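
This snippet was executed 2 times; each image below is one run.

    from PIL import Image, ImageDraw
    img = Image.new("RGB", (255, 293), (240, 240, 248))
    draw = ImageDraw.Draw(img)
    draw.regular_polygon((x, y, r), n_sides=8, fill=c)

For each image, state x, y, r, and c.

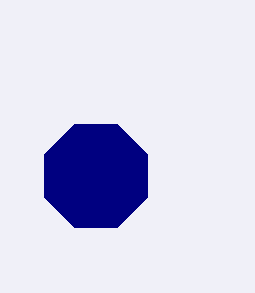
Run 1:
x = 96, y = 176, r = 56, c = 'navy'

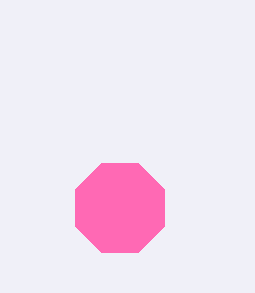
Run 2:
x = 120
y = 208
r = 48
c = 'hotpink'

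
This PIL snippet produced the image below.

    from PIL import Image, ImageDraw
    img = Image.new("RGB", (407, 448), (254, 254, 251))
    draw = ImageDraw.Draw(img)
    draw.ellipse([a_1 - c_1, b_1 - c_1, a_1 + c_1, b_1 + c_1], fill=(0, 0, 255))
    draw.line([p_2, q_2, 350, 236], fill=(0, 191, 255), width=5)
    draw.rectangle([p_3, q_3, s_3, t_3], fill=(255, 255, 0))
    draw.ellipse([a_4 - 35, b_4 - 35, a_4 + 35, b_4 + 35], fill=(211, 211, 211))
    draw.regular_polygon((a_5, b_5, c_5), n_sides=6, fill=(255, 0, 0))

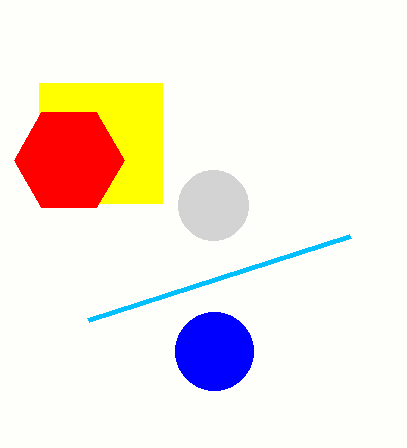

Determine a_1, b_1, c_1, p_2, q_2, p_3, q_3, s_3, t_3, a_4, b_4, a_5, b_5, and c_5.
a_1 = 214
b_1 = 351
c_1 = 39
p_2 = 88
q_2 = 320
p_3 = 39
q_3 = 83
s_3 = 162
t_3 = 203
a_4 = 213
b_4 = 205
a_5 = 69
b_5 = 160
c_5 = 55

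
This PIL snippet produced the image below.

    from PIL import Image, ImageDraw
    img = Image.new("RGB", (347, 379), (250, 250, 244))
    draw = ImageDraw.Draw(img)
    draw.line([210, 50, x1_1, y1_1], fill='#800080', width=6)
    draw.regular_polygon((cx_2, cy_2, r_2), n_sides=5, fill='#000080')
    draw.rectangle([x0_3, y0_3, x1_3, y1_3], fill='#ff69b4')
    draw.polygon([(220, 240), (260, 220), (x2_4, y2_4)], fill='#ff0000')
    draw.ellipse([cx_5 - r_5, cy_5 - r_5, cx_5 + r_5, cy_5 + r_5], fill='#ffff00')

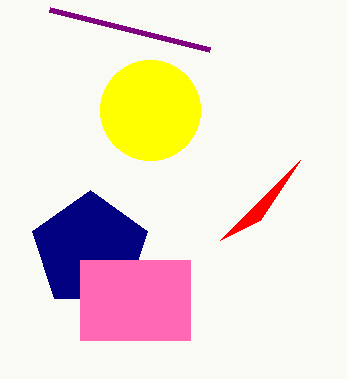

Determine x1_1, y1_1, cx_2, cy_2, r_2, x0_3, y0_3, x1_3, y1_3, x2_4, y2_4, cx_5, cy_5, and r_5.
x1_1 = 50, y1_1 = 10, cx_2 = 90, cy_2 = 250, r_2 = 60, x0_3 = 80, y0_3 = 260, x1_3 = 190, y1_3 = 340, x2_4 = 300, y2_4 = 160, cx_5 = 150, cy_5 = 110, r_5 = 50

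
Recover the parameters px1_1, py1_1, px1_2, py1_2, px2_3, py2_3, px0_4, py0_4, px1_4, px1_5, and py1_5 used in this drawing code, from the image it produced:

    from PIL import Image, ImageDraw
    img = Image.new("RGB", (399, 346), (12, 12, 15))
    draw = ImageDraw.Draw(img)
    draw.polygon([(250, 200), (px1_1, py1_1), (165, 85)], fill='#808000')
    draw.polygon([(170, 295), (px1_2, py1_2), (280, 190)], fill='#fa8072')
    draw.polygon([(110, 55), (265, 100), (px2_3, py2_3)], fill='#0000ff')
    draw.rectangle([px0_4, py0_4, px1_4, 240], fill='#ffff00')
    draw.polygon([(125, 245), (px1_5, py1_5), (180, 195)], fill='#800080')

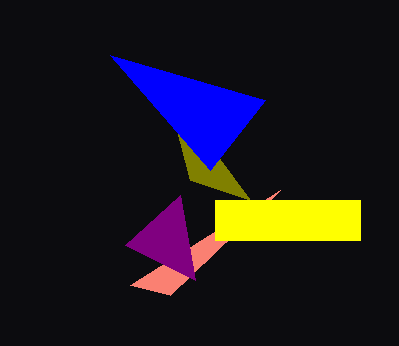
px1_1 = 190; py1_1 = 180; px1_2 = 130; py1_2 = 285; px2_3 = 210; py2_3 = 170; px0_4 = 215; py0_4 = 200; px1_4 = 360; px1_5 = 195; py1_5 = 280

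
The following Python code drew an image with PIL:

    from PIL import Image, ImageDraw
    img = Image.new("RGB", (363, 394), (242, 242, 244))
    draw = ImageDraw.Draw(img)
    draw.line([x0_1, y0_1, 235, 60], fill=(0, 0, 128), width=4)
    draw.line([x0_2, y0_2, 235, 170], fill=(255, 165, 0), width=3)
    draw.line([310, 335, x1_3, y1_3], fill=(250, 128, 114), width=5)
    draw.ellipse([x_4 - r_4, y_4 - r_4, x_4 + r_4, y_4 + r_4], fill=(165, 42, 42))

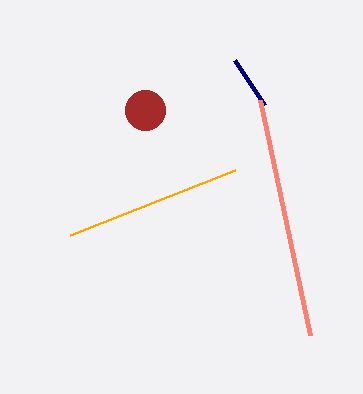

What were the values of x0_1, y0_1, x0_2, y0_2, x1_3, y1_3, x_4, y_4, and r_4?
x0_1 = 265; y0_1 = 105; x0_2 = 70; y0_2 = 235; x1_3 = 260; y1_3 = 100; x_4 = 145; y_4 = 110; r_4 = 20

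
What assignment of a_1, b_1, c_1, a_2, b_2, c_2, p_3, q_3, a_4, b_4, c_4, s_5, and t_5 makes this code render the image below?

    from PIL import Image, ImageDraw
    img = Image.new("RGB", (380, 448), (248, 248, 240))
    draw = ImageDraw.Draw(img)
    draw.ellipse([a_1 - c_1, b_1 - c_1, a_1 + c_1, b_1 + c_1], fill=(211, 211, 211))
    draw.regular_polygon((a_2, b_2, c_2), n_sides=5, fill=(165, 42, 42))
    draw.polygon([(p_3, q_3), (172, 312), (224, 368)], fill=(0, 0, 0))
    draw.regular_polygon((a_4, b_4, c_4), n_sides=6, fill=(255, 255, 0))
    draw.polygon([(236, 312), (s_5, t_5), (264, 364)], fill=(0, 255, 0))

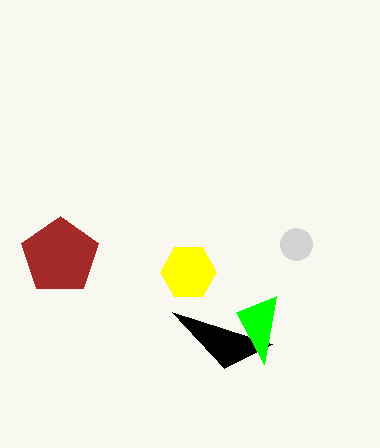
a_1 = 296, b_1 = 244, c_1 = 16, a_2 = 60, b_2 = 256, c_2 = 40, p_3 = 272, q_3 = 344, a_4 = 188, b_4 = 272, c_4 = 28, s_5 = 276, t_5 = 296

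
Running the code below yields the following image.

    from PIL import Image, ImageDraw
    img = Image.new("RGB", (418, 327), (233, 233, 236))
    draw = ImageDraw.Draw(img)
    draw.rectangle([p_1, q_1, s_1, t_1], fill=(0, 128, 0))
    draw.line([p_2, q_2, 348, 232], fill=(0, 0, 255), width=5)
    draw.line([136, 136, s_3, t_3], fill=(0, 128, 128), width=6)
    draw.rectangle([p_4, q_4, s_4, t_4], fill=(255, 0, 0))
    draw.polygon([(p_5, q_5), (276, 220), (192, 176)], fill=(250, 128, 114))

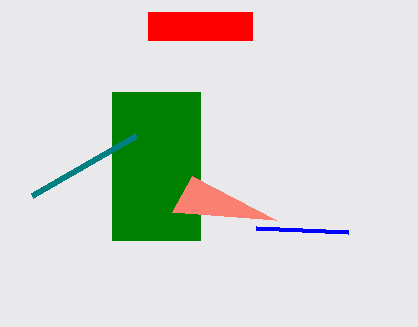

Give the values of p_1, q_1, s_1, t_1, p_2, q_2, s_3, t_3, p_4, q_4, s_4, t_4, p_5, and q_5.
p_1 = 112; q_1 = 92; s_1 = 200; t_1 = 240; p_2 = 256; q_2 = 228; s_3 = 32; t_3 = 196; p_4 = 148; q_4 = 12; s_4 = 252; t_4 = 40; p_5 = 172; q_5 = 212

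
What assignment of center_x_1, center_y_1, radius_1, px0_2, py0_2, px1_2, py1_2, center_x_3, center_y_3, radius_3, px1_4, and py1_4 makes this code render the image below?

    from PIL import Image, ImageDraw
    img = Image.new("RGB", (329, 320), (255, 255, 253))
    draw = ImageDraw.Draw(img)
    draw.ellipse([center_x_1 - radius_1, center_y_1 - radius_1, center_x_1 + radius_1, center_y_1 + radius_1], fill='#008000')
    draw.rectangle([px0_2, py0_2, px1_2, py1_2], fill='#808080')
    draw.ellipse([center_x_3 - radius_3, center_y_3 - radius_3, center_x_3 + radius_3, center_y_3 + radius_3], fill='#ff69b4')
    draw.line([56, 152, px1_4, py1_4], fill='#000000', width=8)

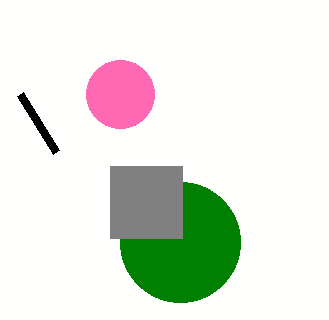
center_x_1 = 180; center_y_1 = 242; radius_1 = 60; px0_2 = 110; py0_2 = 166; px1_2 = 182; py1_2 = 238; center_x_3 = 120; center_y_3 = 94; radius_3 = 34; px1_4 = 20; py1_4 = 94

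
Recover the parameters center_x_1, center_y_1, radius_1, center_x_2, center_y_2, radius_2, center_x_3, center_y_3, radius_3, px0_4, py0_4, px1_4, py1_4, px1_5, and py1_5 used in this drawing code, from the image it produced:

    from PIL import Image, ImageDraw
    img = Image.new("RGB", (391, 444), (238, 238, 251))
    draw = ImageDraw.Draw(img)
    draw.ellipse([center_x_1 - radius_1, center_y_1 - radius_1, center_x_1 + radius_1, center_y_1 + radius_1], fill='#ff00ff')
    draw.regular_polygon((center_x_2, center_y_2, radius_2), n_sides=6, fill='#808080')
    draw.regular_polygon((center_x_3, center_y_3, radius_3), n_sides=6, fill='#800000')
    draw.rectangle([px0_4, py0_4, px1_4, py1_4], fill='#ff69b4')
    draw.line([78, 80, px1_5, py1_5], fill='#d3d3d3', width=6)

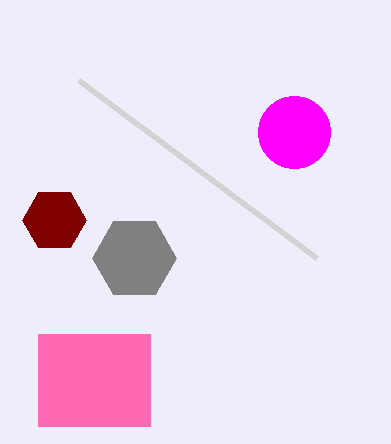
center_x_1 = 294
center_y_1 = 132
radius_1 = 36
center_x_2 = 134
center_y_2 = 258
radius_2 = 42
center_x_3 = 54
center_y_3 = 220
radius_3 = 32
px0_4 = 38
py0_4 = 334
px1_4 = 150
py1_4 = 426
px1_5 = 316
py1_5 = 258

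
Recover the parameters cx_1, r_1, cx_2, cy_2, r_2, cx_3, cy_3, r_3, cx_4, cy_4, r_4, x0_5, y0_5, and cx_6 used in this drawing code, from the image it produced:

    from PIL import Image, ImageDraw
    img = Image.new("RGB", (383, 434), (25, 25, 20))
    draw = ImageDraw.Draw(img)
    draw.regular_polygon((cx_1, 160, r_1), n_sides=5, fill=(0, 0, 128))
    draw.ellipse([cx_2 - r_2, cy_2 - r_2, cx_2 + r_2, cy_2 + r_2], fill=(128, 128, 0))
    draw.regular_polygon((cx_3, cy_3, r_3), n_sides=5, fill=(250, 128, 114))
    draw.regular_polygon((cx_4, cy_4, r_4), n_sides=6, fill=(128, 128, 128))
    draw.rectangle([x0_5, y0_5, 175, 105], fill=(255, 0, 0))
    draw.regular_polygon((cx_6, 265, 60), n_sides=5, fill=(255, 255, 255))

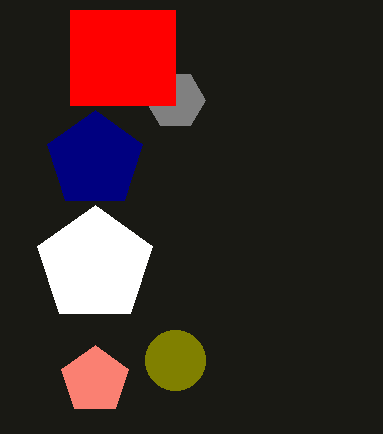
cx_1 = 95
r_1 = 50
cx_2 = 175
cy_2 = 360
r_2 = 30
cx_3 = 95
cy_3 = 380
r_3 = 35
cx_4 = 175
cy_4 = 100
r_4 = 30
x0_5 = 70
y0_5 = 10
cx_6 = 95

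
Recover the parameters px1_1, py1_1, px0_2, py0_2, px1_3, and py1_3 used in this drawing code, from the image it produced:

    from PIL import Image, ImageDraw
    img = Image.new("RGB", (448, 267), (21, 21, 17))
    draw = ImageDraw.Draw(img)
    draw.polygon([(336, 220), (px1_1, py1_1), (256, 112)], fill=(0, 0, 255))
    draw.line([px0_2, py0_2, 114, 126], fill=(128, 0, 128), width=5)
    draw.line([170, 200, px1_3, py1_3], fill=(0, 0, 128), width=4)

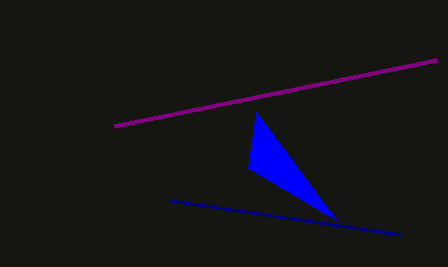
px1_1 = 248
py1_1 = 168
px0_2 = 436
py0_2 = 60
px1_3 = 400
py1_3 = 234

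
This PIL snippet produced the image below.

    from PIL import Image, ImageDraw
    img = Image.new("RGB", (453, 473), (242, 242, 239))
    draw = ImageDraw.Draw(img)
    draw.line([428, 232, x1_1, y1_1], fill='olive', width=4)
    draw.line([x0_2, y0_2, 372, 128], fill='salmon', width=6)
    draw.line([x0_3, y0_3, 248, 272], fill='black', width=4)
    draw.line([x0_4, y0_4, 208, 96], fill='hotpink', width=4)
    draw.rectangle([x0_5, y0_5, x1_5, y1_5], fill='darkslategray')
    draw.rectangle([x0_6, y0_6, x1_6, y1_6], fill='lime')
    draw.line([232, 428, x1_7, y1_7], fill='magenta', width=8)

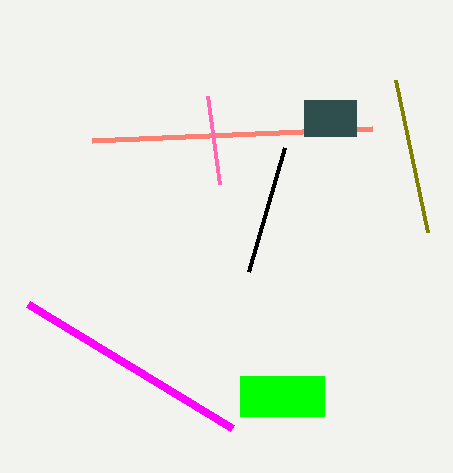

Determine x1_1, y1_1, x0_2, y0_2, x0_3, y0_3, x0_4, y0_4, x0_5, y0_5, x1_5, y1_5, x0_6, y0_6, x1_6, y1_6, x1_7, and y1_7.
x1_1 = 396, y1_1 = 80, x0_2 = 92, y0_2 = 140, x0_3 = 284, y0_3 = 148, x0_4 = 220, y0_4 = 184, x0_5 = 304, y0_5 = 100, x1_5 = 356, y1_5 = 136, x0_6 = 240, y0_6 = 376, x1_6 = 324, y1_6 = 416, x1_7 = 28, y1_7 = 304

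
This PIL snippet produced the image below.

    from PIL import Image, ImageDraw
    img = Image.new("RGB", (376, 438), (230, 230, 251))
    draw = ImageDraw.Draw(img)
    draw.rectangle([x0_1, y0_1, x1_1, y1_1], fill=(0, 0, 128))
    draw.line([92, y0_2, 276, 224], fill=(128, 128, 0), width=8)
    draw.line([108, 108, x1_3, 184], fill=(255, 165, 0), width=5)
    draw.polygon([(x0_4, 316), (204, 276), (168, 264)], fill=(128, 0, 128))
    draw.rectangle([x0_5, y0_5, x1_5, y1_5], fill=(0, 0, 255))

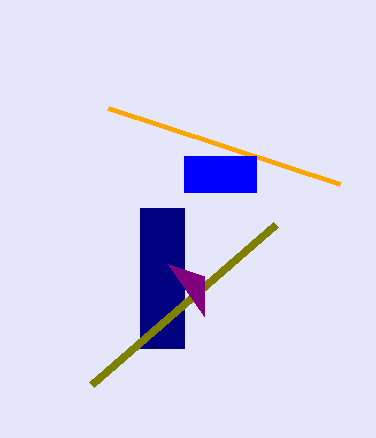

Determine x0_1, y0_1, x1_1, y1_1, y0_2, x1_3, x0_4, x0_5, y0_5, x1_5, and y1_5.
x0_1 = 140, y0_1 = 208, x1_1 = 184, y1_1 = 348, y0_2 = 384, x1_3 = 340, x0_4 = 204, x0_5 = 184, y0_5 = 156, x1_5 = 256, y1_5 = 192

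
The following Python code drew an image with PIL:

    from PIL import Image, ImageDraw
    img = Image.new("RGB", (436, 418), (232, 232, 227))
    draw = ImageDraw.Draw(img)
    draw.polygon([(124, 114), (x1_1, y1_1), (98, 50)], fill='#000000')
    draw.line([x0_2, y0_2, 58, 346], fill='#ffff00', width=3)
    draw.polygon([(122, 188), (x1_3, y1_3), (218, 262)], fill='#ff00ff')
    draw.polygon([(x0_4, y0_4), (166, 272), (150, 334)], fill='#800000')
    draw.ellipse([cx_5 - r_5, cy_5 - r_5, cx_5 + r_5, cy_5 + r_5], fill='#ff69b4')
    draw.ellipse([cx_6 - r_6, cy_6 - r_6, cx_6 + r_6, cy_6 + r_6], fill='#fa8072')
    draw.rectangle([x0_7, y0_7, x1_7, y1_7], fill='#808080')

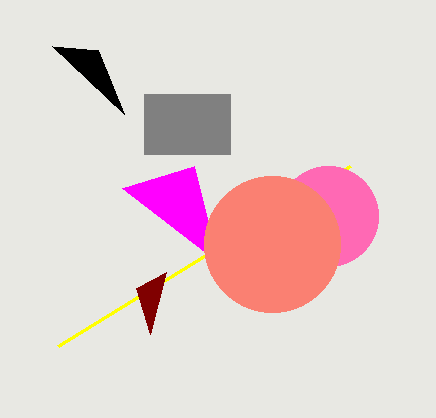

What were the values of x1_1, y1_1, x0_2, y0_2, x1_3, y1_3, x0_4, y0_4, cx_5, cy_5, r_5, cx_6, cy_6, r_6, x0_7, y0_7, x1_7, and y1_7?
x1_1 = 52
y1_1 = 46
x0_2 = 350
y0_2 = 166
x1_3 = 194
y1_3 = 166
x0_4 = 136
y0_4 = 288
cx_5 = 328
cy_5 = 216
r_5 = 50
cx_6 = 272
cy_6 = 244
r_6 = 68
x0_7 = 144
y0_7 = 94
x1_7 = 230
y1_7 = 154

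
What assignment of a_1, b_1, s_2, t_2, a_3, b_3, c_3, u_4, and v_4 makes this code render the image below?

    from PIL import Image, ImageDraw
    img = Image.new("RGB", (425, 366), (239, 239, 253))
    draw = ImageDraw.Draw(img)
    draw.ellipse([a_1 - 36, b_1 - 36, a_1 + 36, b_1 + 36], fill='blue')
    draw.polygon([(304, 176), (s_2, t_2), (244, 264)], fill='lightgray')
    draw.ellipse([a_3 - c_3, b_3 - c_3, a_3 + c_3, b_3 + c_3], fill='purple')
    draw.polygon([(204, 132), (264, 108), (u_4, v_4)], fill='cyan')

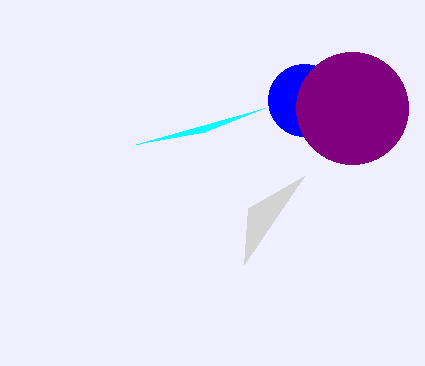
a_1 = 304
b_1 = 100
s_2 = 248
t_2 = 208
a_3 = 352
b_3 = 108
c_3 = 56
u_4 = 136
v_4 = 144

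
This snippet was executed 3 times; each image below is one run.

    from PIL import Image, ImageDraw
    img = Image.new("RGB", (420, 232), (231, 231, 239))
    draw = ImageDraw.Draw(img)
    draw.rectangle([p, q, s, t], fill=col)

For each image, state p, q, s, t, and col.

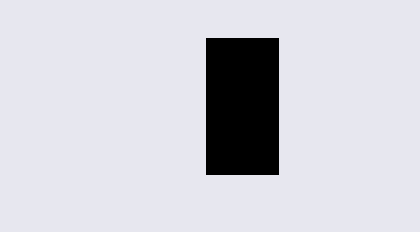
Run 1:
p = 206
q = 38
s = 278
t = 174
col = 'black'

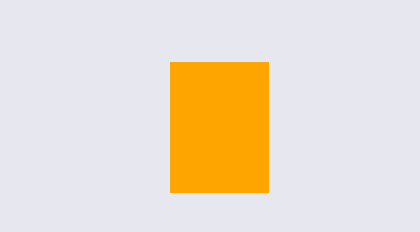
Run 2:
p = 170; q = 62; s = 268; t = 192; col = 'orange'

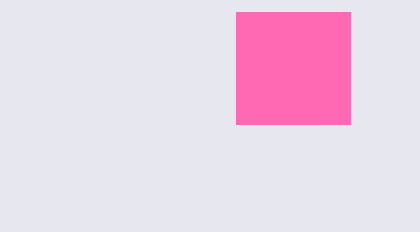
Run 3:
p = 236, q = 12, s = 350, t = 124, col = 'hotpink'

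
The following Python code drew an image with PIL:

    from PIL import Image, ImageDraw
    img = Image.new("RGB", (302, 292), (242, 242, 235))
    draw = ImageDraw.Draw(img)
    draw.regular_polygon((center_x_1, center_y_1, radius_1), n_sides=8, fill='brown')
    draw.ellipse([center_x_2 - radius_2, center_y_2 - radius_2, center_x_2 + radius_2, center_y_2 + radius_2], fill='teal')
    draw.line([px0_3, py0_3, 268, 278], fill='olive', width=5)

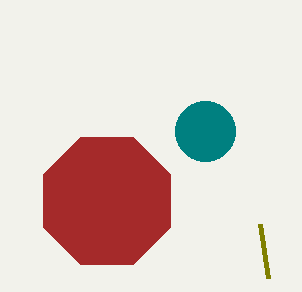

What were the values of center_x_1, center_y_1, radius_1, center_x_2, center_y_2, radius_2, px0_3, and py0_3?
center_x_1 = 107
center_y_1 = 201
radius_1 = 69
center_x_2 = 205
center_y_2 = 131
radius_2 = 30
px0_3 = 260
py0_3 = 224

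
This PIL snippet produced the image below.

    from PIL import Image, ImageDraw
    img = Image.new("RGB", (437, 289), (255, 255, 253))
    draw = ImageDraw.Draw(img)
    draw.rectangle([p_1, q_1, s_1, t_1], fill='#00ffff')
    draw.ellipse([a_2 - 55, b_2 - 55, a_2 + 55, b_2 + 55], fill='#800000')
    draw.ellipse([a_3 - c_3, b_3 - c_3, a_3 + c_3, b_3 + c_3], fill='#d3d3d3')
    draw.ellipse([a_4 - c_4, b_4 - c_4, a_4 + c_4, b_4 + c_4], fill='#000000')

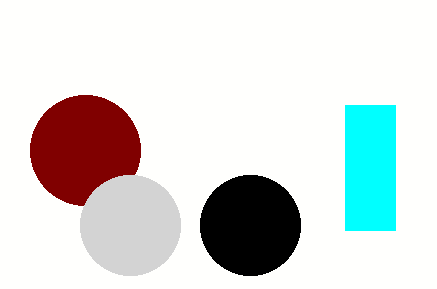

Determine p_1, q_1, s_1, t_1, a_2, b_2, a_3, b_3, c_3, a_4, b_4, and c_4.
p_1 = 345, q_1 = 105, s_1 = 395, t_1 = 230, a_2 = 85, b_2 = 150, a_3 = 130, b_3 = 225, c_3 = 50, a_4 = 250, b_4 = 225, c_4 = 50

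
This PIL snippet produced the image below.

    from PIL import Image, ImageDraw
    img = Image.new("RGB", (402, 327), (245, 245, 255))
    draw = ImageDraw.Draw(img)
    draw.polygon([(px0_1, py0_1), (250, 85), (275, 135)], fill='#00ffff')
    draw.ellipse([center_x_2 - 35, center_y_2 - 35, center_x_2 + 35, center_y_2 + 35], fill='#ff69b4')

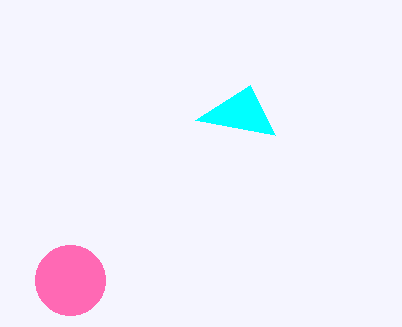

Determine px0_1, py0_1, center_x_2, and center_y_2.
px0_1 = 195; py0_1 = 120; center_x_2 = 70; center_y_2 = 280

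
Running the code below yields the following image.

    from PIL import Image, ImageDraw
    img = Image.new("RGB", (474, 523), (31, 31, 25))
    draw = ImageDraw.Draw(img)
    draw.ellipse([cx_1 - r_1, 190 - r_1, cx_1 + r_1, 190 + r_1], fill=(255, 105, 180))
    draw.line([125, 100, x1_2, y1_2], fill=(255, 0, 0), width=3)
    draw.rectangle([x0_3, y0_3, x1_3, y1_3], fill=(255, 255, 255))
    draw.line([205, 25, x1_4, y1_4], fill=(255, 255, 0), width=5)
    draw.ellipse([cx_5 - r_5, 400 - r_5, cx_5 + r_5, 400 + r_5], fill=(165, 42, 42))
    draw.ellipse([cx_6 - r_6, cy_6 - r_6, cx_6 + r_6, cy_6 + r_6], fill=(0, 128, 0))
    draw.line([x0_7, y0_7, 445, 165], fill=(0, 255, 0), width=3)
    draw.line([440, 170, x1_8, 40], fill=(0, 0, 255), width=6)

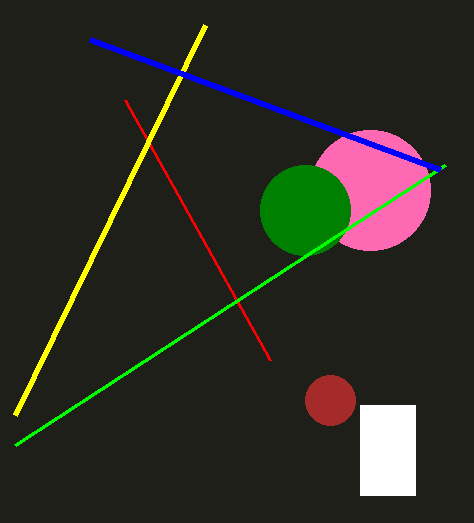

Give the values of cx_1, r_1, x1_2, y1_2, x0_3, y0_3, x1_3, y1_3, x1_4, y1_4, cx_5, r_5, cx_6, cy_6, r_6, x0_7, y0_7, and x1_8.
cx_1 = 370; r_1 = 60; x1_2 = 270; y1_2 = 360; x0_3 = 360; y0_3 = 405; x1_3 = 415; y1_3 = 495; x1_4 = 15; y1_4 = 415; cx_5 = 330; r_5 = 25; cx_6 = 305; cy_6 = 210; r_6 = 45; x0_7 = 15; y0_7 = 445; x1_8 = 90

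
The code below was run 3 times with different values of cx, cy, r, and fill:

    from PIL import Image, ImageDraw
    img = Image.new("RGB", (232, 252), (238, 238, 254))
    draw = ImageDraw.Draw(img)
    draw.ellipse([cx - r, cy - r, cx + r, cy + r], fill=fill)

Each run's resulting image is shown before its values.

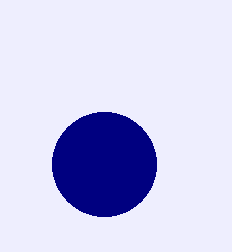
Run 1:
cx = 104, cy = 164, r = 52, fill = 'navy'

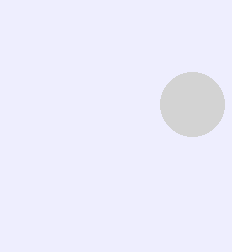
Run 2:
cx = 192; cy = 104; r = 32; fill = 'lightgray'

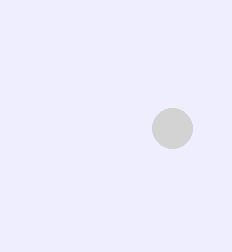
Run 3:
cx = 172; cy = 128; r = 20; fill = 'lightgray'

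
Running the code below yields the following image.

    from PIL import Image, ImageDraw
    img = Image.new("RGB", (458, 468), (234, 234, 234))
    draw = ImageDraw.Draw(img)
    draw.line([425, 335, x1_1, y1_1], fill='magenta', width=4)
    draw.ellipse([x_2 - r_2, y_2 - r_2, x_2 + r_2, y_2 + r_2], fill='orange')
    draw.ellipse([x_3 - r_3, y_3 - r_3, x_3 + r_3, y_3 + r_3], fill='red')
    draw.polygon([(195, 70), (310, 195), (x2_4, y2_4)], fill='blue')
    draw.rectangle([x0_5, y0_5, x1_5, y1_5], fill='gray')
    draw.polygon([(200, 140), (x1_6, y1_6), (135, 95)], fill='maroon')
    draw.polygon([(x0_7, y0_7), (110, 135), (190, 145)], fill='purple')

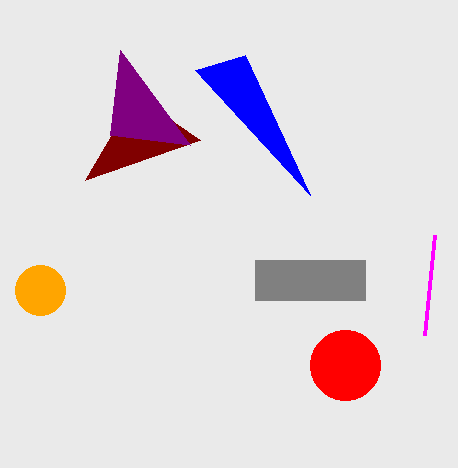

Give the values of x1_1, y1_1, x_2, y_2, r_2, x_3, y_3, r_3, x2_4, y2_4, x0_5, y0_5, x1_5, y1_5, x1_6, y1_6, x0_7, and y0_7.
x1_1 = 435
y1_1 = 235
x_2 = 40
y_2 = 290
r_2 = 25
x_3 = 345
y_3 = 365
r_3 = 35
x2_4 = 245
y2_4 = 55
x0_5 = 255
y0_5 = 260
x1_5 = 365
y1_5 = 300
x1_6 = 85
y1_6 = 180
x0_7 = 120
y0_7 = 50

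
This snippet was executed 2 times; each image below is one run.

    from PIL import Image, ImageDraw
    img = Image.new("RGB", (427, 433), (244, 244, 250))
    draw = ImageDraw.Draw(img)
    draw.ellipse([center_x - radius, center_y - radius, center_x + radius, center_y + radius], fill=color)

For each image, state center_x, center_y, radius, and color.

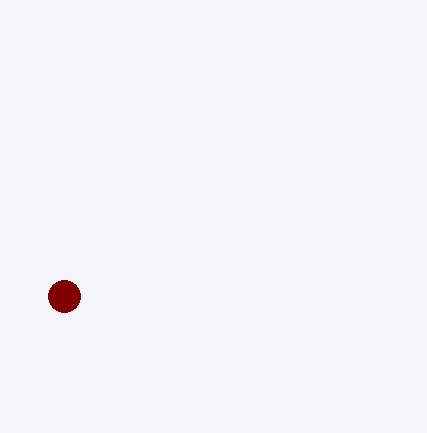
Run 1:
center_x = 64
center_y = 296
radius = 16
color = 'maroon'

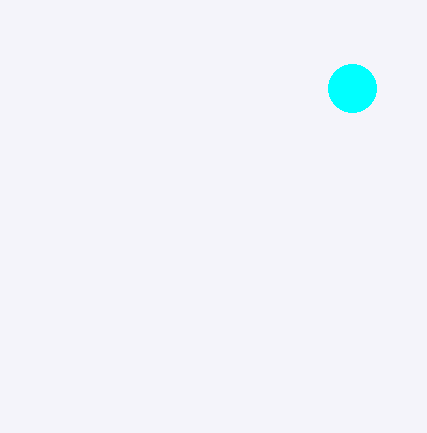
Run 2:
center_x = 352
center_y = 88
radius = 24
color = 'cyan'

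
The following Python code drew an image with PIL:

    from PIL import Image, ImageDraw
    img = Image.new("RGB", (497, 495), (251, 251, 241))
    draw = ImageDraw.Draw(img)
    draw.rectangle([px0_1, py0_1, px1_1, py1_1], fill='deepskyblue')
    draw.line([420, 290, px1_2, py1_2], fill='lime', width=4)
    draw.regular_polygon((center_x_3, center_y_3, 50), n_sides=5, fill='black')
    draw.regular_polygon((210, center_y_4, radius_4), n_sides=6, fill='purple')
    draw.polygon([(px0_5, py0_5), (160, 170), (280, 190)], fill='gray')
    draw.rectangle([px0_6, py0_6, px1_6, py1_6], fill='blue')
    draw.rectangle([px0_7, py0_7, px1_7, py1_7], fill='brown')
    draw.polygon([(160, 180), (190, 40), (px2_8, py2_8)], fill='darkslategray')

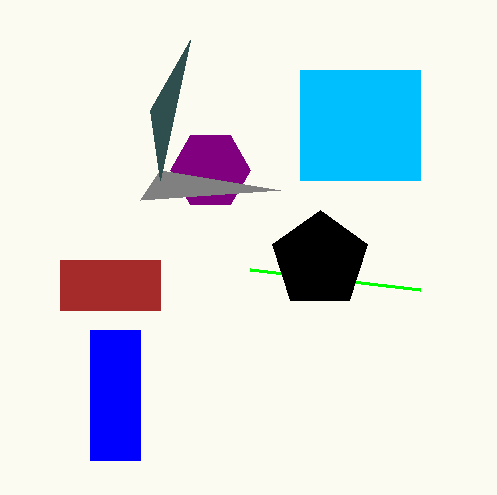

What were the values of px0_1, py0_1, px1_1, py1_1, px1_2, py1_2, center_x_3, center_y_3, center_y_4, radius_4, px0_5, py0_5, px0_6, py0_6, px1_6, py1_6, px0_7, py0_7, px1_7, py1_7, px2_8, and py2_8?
px0_1 = 300, py0_1 = 70, px1_1 = 420, py1_1 = 180, px1_2 = 250, py1_2 = 270, center_x_3 = 320, center_y_3 = 260, center_y_4 = 170, radius_4 = 40, px0_5 = 140, py0_5 = 200, px0_6 = 90, py0_6 = 330, px1_6 = 140, py1_6 = 460, px0_7 = 60, py0_7 = 260, px1_7 = 160, py1_7 = 310, px2_8 = 150, py2_8 = 110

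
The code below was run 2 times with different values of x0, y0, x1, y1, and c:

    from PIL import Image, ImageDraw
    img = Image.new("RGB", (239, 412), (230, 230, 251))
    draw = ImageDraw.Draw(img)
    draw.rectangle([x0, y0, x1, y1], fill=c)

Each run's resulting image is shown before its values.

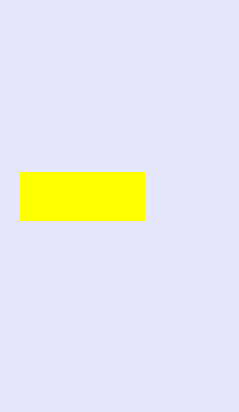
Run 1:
x0 = 20, y0 = 172, x1 = 144, y1 = 220, c = 'yellow'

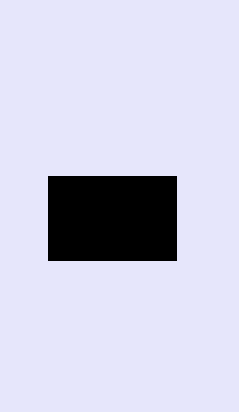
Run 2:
x0 = 48
y0 = 176
x1 = 176
y1 = 260
c = 'black'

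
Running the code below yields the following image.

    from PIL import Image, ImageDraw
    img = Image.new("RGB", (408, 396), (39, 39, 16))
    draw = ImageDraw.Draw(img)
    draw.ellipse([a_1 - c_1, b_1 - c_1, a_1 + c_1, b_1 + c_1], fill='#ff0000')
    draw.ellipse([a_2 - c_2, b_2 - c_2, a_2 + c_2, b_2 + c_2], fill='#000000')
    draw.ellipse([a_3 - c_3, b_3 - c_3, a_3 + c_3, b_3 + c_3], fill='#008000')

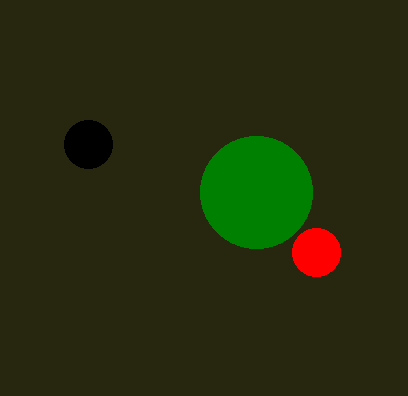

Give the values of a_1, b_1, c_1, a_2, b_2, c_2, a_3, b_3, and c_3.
a_1 = 316, b_1 = 252, c_1 = 24, a_2 = 88, b_2 = 144, c_2 = 24, a_3 = 256, b_3 = 192, c_3 = 56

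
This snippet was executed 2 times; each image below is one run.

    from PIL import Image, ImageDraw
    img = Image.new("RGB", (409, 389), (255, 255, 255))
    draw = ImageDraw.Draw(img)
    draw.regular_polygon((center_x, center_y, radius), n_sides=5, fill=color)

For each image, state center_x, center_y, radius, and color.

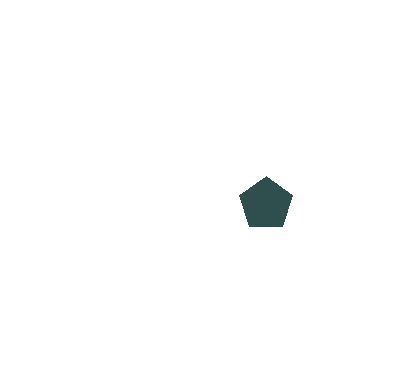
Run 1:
center_x = 266, center_y = 204, radius = 28, color = 'darkslategray'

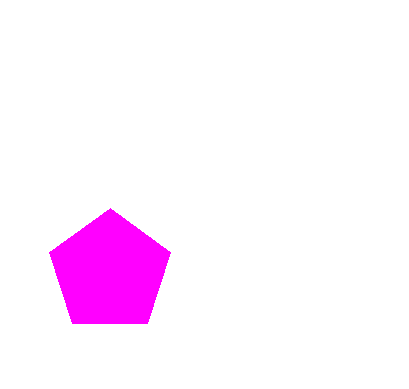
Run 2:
center_x = 110; center_y = 272; radius = 64; color = 'magenta'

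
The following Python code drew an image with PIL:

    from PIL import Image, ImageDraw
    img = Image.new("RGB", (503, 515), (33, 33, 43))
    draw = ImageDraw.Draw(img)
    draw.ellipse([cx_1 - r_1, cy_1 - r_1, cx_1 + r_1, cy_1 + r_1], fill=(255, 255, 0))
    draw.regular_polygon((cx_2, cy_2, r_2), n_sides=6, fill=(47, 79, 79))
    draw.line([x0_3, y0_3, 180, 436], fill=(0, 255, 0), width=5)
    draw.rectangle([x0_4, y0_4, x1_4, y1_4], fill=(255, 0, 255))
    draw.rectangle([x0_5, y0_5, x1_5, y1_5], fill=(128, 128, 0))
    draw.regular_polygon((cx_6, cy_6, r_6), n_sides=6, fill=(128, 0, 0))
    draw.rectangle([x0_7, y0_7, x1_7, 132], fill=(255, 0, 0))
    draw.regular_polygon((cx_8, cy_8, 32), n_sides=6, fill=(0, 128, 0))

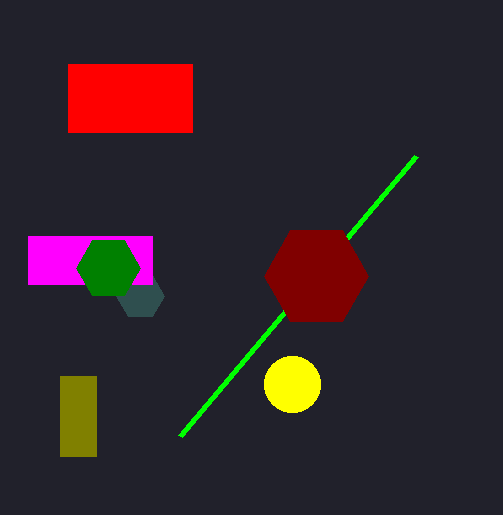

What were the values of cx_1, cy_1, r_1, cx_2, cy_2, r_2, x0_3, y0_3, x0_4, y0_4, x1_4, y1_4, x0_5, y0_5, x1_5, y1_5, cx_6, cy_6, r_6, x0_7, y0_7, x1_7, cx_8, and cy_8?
cx_1 = 292
cy_1 = 384
r_1 = 28
cx_2 = 140
cy_2 = 296
r_2 = 24
x0_3 = 416
y0_3 = 156
x0_4 = 28
y0_4 = 236
x1_4 = 152
y1_4 = 284
x0_5 = 60
y0_5 = 376
x1_5 = 96
y1_5 = 456
cx_6 = 316
cy_6 = 276
r_6 = 52
x0_7 = 68
y0_7 = 64
x1_7 = 192
cx_8 = 108
cy_8 = 268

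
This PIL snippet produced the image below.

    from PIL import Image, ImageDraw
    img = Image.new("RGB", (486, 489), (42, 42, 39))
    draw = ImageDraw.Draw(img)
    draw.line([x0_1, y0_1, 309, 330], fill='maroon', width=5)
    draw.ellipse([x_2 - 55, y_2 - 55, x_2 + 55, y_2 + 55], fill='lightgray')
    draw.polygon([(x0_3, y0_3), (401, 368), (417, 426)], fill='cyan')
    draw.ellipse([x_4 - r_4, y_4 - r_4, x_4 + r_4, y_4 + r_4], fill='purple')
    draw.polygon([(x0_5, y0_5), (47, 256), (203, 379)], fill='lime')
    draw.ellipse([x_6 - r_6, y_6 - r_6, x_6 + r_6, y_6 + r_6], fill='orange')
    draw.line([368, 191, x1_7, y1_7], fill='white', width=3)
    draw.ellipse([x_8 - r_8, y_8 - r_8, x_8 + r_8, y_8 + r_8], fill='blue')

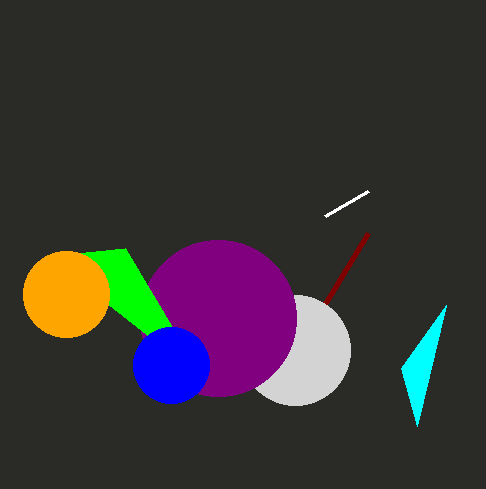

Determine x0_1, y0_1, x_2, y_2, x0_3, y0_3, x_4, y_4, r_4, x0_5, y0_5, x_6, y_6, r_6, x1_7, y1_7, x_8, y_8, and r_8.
x0_1 = 368; y0_1 = 233; x_2 = 295; y_2 = 350; x0_3 = 446; y0_3 = 305; x_4 = 218; y_4 = 318; r_4 = 78; x0_5 = 125; y0_5 = 248; x_6 = 66; y_6 = 294; r_6 = 43; x1_7 = 325; y1_7 = 216; x_8 = 171; y_8 = 365; r_8 = 38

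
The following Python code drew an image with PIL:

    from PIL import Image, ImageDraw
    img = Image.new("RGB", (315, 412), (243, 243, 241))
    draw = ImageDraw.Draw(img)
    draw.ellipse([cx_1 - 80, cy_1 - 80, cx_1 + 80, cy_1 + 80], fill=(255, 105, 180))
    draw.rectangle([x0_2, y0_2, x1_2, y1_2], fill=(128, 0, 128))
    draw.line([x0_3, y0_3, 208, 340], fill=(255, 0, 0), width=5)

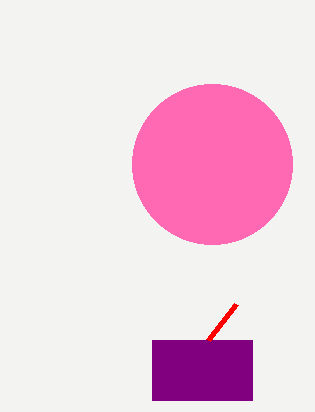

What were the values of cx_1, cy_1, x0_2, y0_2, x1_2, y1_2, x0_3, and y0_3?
cx_1 = 212, cy_1 = 164, x0_2 = 152, y0_2 = 340, x1_2 = 252, y1_2 = 400, x0_3 = 236, y0_3 = 304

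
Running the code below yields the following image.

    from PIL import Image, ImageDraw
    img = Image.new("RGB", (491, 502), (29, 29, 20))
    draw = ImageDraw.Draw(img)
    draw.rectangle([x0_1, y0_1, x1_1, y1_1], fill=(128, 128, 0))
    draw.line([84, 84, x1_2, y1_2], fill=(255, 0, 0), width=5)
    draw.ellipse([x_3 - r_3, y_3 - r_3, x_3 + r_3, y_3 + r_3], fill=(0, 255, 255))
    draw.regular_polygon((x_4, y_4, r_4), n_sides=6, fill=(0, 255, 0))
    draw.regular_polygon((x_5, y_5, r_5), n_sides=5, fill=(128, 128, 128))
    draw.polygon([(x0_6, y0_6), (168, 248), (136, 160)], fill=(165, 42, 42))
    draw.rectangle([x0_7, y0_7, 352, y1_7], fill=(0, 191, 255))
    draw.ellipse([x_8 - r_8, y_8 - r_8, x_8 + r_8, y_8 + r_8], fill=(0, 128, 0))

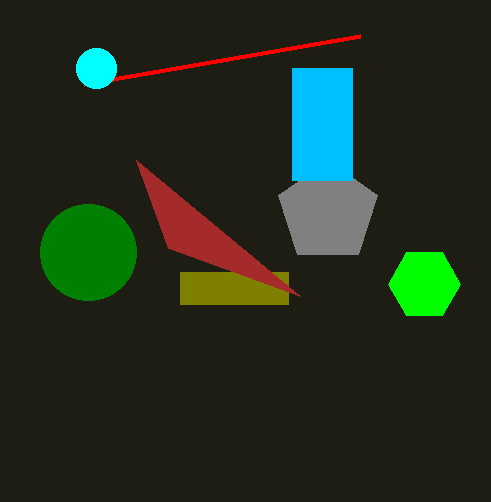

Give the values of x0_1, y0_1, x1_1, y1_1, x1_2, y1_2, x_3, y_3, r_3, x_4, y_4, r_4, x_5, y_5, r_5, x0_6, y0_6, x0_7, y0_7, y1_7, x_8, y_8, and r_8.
x0_1 = 180; y0_1 = 272; x1_1 = 288; y1_1 = 304; x1_2 = 360; y1_2 = 36; x_3 = 96; y_3 = 68; r_3 = 20; x_4 = 424; y_4 = 284; r_4 = 36; x_5 = 328; y_5 = 212; r_5 = 52; x0_6 = 300; y0_6 = 296; x0_7 = 292; y0_7 = 68; y1_7 = 180; x_8 = 88; y_8 = 252; r_8 = 48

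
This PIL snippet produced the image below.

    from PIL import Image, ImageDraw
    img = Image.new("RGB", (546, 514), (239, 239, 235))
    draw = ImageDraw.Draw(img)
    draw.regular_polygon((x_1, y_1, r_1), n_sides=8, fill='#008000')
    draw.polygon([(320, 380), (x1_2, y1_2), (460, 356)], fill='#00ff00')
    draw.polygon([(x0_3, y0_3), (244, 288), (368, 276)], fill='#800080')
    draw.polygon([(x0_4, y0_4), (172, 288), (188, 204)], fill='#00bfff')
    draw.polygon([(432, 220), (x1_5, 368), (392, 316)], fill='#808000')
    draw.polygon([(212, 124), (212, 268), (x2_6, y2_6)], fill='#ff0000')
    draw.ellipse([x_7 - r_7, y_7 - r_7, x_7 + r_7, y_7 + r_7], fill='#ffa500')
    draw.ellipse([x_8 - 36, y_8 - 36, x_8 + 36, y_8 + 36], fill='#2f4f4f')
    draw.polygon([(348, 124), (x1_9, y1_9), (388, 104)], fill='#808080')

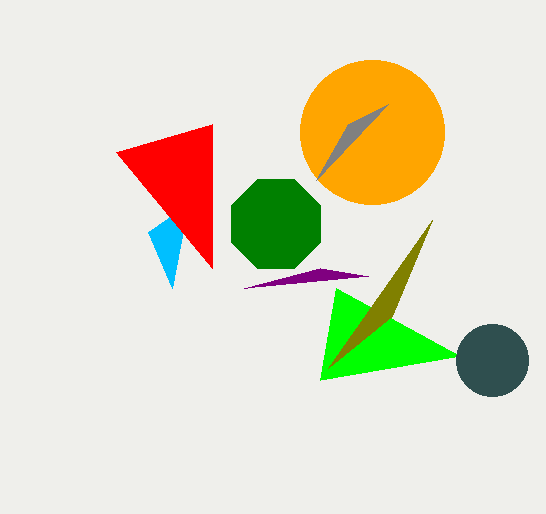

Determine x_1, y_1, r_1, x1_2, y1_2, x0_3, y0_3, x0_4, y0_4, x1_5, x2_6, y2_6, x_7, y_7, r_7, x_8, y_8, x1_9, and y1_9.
x_1 = 276
y_1 = 224
r_1 = 48
x1_2 = 336
y1_2 = 288
x0_3 = 320
y0_3 = 268
x0_4 = 148
y0_4 = 232
x1_5 = 328
x2_6 = 116
y2_6 = 152
x_7 = 372
y_7 = 132
r_7 = 72
x_8 = 492
y_8 = 360
x1_9 = 316
y1_9 = 180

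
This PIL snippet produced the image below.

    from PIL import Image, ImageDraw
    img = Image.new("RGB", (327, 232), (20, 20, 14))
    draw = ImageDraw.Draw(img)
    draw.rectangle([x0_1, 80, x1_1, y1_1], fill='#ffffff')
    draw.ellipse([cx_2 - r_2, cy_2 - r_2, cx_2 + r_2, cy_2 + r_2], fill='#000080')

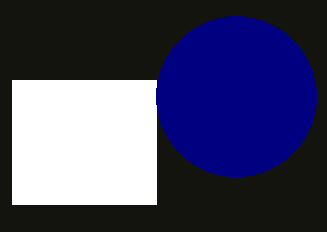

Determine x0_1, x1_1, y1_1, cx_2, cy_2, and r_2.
x0_1 = 12; x1_1 = 156; y1_1 = 204; cx_2 = 236; cy_2 = 96; r_2 = 80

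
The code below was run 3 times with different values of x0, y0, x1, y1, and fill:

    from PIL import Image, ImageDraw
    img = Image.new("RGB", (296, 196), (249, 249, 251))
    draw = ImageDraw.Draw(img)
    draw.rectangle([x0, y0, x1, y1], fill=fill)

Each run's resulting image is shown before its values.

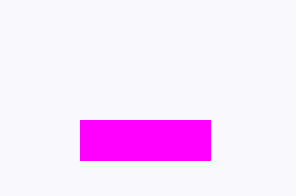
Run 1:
x0 = 80; y0 = 120; x1 = 210; y1 = 160; fill = 'magenta'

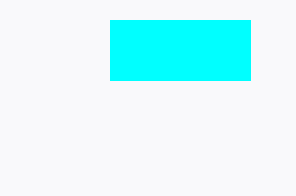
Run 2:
x0 = 110; y0 = 20; x1 = 250; y1 = 80; fill = 'cyan'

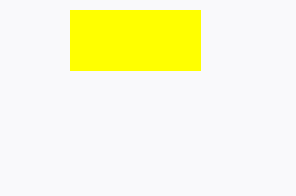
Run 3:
x0 = 70; y0 = 10; x1 = 200; y1 = 70; fill = 'yellow'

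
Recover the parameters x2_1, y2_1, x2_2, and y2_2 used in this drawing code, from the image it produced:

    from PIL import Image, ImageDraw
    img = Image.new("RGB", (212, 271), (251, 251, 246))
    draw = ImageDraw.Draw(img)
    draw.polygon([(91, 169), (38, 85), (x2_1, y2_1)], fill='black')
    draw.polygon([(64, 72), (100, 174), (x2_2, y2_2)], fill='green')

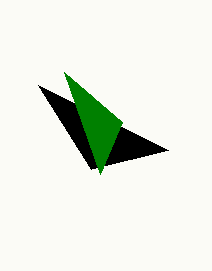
x2_1 = 168; y2_1 = 150; x2_2 = 122; y2_2 = 122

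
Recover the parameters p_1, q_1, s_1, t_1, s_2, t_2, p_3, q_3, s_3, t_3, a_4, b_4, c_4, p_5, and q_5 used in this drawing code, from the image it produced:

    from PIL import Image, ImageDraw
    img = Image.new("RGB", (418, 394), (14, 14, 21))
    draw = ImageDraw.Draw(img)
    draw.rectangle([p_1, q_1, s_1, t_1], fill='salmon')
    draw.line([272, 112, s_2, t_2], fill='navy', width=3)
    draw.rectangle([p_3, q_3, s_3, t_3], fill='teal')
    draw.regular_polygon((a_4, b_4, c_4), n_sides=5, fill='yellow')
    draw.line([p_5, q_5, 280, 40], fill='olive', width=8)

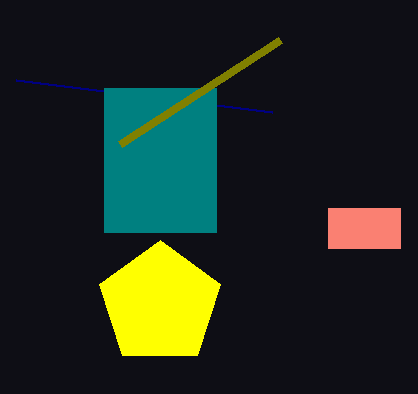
p_1 = 328; q_1 = 208; s_1 = 400; t_1 = 248; s_2 = 16; t_2 = 80; p_3 = 104; q_3 = 88; s_3 = 216; t_3 = 232; a_4 = 160; b_4 = 304; c_4 = 64; p_5 = 120; q_5 = 144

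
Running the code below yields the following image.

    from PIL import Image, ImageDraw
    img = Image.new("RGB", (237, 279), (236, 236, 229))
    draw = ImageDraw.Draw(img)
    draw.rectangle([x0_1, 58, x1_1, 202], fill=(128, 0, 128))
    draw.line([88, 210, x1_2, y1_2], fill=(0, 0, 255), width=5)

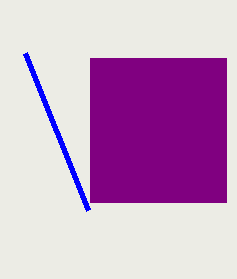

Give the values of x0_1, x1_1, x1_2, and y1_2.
x0_1 = 90
x1_1 = 226
x1_2 = 25
y1_2 = 53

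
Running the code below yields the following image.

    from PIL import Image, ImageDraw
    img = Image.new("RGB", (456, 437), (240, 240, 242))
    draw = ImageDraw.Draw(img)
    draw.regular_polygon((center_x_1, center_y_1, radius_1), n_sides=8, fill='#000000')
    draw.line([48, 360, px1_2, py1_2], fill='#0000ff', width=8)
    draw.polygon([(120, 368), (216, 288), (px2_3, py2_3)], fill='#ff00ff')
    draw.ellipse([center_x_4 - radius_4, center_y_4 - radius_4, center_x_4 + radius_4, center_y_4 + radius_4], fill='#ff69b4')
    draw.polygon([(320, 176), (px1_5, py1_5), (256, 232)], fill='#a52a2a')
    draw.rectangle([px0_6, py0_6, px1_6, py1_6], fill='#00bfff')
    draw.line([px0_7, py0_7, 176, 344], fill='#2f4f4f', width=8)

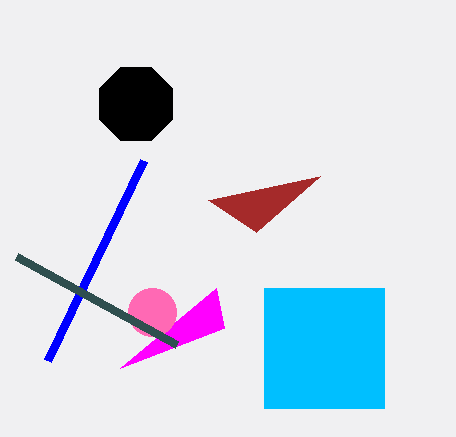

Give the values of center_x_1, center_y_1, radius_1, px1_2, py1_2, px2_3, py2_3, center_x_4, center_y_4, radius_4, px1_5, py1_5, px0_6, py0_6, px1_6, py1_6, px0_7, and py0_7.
center_x_1 = 136
center_y_1 = 104
radius_1 = 40
px1_2 = 144
py1_2 = 160
px2_3 = 224
py2_3 = 328
center_x_4 = 152
center_y_4 = 312
radius_4 = 24
px1_5 = 208
py1_5 = 200
px0_6 = 264
py0_6 = 288
px1_6 = 384
py1_6 = 408
px0_7 = 16
py0_7 = 256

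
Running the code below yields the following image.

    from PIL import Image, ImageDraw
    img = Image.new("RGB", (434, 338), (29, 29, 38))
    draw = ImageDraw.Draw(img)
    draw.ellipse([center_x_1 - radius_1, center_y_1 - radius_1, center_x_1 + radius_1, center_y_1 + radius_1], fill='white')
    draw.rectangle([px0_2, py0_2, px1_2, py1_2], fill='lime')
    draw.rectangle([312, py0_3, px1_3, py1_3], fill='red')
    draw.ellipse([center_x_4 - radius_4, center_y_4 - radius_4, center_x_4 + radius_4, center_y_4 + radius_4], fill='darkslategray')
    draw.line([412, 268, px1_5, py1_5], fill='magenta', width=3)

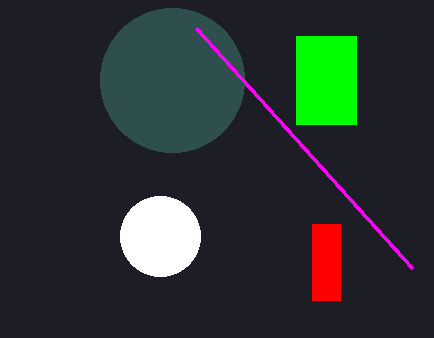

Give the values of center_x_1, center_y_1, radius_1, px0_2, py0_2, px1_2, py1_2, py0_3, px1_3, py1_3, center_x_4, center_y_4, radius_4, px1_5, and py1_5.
center_x_1 = 160, center_y_1 = 236, radius_1 = 40, px0_2 = 296, py0_2 = 36, px1_2 = 356, py1_2 = 124, py0_3 = 224, px1_3 = 340, py1_3 = 300, center_x_4 = 172, center_y_4 = 80, radius_4 = 72, px1_5 = 196, py1_5 = 28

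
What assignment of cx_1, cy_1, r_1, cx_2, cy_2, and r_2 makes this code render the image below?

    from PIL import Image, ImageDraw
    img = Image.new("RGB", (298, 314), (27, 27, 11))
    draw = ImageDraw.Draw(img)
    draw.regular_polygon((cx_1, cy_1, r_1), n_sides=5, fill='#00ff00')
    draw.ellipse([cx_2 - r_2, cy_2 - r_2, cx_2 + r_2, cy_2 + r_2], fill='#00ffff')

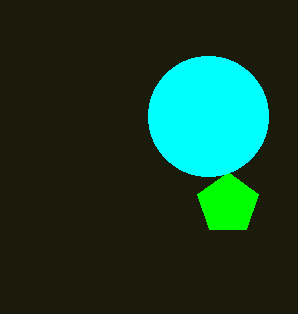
cx_1 = 228; cy_1 = 204; r_1 = 32; cx_2 = 208; cy_2 = 116; r_2 = 60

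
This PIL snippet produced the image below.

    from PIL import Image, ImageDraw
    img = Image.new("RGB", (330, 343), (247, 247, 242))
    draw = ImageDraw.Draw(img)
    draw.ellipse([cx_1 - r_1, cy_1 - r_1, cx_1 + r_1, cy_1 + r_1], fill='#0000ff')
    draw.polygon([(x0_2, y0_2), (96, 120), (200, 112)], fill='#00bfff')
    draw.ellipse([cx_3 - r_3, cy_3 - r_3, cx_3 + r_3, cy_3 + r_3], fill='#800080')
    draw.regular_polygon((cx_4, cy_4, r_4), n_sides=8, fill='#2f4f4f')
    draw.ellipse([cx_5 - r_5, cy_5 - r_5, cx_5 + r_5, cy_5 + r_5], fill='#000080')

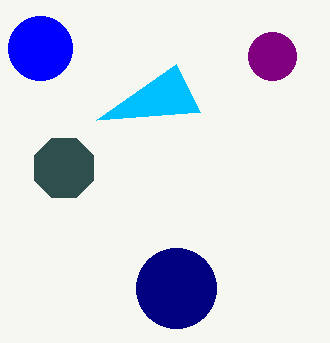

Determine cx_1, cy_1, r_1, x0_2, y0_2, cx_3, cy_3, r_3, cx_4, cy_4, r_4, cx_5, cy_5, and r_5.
cx_1 = 40; cy_1 = 48; r_1 = 32; x0_2 = 176; y0_2 = 64; cx_3 = 272; cy_3 = 56; r_3 = 24; cx_4 = 64; cy_4 = 168; r_4 = 32; cx_5 = 176; cy_5 = 288; r_5 = 40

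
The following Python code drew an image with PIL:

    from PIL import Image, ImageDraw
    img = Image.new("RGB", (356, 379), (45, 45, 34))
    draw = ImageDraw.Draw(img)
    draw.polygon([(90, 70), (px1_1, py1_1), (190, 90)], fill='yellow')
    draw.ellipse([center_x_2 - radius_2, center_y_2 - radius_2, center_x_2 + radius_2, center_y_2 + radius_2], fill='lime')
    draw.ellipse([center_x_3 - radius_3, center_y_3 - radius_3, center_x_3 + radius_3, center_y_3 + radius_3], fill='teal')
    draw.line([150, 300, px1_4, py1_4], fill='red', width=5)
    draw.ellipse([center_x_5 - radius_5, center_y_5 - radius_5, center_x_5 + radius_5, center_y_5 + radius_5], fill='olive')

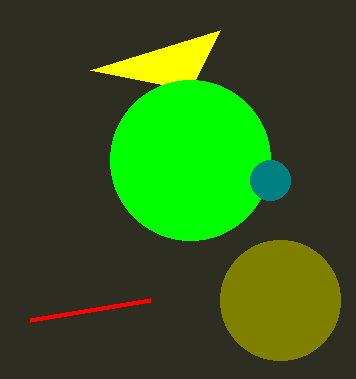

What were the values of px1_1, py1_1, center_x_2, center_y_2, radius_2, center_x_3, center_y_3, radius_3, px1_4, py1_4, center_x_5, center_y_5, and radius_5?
px1_1 = 220
py1_1 = 30
center_x_2 = 190
center_y_2 = 160
radius_2 = 80
center_x_3 = 270
center_y_3 = 180
radius_3 = 20
px1_4 = 30
py1_4 = 320
center_x_5 = 280
center_y_5 = 300
radius_5 = 60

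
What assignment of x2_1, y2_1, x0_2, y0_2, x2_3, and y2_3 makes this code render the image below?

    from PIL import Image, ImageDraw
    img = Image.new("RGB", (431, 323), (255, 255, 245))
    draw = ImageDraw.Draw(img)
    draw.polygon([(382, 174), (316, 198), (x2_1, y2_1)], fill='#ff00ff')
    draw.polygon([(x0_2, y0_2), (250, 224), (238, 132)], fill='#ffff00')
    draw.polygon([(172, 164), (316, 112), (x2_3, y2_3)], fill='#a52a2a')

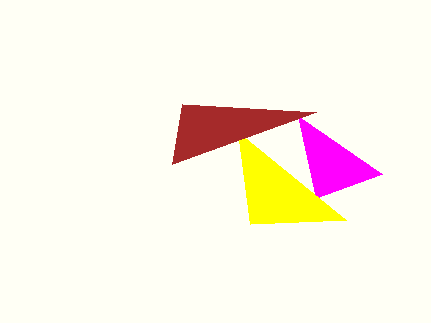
x2_1 = 298, y2_1 = 116, x0_2 = 346, y0_2 = 220, x2_3 = 182, y2_3 = 104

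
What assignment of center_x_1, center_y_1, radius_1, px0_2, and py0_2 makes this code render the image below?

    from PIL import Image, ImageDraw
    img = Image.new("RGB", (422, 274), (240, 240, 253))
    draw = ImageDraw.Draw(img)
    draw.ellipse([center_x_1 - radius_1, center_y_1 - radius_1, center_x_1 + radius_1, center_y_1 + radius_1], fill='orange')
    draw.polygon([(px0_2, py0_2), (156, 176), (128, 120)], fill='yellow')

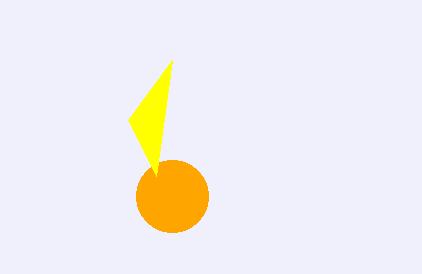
center_x_1 = 172; center_y_1 = 196; radius_1 = 36; px0_2 = 172; py0_2 = 60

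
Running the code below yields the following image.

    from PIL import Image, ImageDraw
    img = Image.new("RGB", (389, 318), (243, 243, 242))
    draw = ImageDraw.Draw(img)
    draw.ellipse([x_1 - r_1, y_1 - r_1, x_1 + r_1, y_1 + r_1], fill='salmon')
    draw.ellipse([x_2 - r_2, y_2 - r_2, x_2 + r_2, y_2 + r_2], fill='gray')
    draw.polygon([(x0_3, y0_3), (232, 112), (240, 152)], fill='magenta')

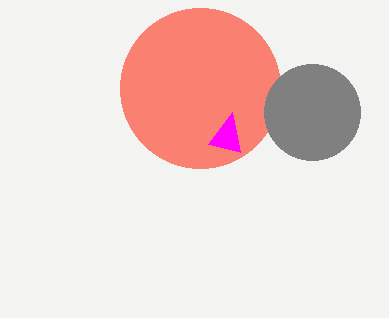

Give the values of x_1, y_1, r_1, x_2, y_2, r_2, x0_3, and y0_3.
x_1 = 200; y_1 = 88; r_1 = 80; x_2 = 312; y_2 = 112; r_2 = 48; x0_3 = 208; y0_3 = 144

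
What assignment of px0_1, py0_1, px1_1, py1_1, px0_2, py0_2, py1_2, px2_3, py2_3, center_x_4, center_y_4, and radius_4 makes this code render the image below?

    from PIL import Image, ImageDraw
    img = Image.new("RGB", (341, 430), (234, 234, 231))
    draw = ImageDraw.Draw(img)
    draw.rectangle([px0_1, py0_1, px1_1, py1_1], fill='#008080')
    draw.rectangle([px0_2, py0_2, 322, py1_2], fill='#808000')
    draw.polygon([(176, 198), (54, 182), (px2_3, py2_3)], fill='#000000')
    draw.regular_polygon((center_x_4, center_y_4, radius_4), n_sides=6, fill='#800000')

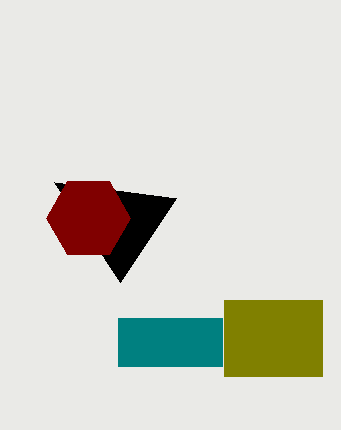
px0_1 = 118, py0_1 = 318, px1_1 = 222, py1_1 = 366, px0_2 = 224, py0_2 = 300, py1_2 = 376, px2_3 = 120, py2_3 = 282, center_x_4 = 88, center_y_4 = 218, radius_4 = 42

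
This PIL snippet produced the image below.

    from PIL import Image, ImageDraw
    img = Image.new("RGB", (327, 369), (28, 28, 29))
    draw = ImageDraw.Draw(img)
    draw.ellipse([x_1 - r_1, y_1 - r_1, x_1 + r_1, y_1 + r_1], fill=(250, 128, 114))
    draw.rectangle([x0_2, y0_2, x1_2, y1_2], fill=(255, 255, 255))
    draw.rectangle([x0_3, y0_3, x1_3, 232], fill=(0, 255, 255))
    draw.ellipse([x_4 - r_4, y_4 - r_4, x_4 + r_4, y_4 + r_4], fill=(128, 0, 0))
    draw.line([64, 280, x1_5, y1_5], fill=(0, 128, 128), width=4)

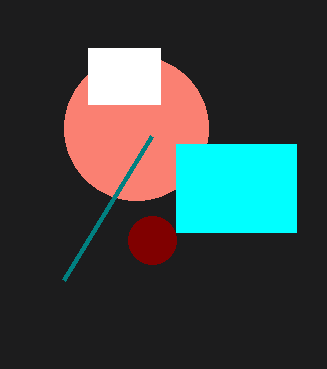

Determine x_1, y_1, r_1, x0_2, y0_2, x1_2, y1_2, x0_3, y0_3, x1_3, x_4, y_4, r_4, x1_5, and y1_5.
x_1 = 136; y_1 = 128; r_1 = 72; x0_2 = 88; y0_2 = 48; x1_2 = 160; y1_2 = 104; x0_3 = 176; y0_3 = 144; x1_3 = 296; x_4 = 152; y_4 = 240; r_4 = 24; x1_5 = 152; y1_5 = 136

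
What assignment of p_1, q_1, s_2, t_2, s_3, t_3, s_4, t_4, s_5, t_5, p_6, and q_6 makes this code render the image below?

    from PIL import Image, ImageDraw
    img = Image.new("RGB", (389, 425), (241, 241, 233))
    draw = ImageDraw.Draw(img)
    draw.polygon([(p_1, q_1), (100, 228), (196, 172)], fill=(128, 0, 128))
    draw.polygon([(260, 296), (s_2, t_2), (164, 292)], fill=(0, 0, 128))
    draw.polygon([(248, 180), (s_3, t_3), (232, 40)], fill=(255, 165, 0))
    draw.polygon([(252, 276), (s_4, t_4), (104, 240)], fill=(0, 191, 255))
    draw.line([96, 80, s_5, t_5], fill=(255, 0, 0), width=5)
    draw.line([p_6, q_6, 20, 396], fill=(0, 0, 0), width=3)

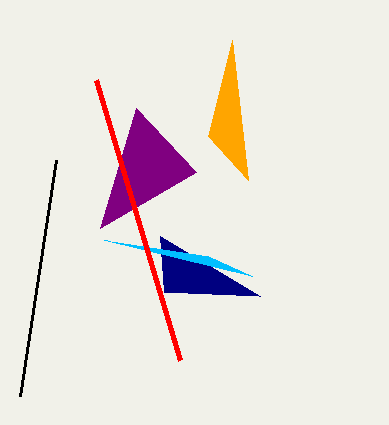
p_1 = 136
q_1 = 108
s_2 = 160
t_2 = 236
s_3 = 208
t_3 = 136
s_4 = 208
t_4 = 256
s_5 = 180
t_5 = 360
p_6 = 56
q_6 = 160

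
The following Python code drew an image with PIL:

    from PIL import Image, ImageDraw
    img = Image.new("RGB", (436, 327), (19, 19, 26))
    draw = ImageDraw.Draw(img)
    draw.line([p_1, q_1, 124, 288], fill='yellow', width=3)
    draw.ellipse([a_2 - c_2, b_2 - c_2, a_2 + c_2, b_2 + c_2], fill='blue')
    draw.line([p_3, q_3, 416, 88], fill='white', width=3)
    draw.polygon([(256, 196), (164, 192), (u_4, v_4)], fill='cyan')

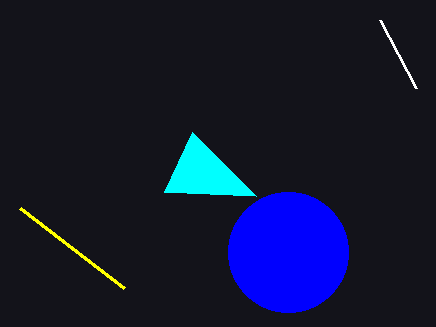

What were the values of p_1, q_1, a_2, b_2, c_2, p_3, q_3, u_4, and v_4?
p_1 = 20; q_1 = 208; a_2 = 288; b_2 = 252; c_2 = 60; p_3 = 380; q_3 = 20; u_4 = 192; v_4 = 132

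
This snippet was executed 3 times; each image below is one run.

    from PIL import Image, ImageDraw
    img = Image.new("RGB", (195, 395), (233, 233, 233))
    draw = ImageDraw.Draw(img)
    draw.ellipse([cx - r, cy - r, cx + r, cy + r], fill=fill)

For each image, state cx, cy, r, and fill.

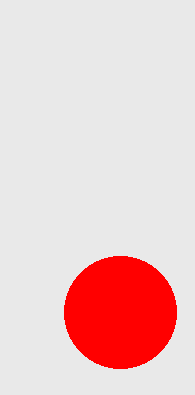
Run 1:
cx = 120; cy = 312; r = 56; fill = 'red'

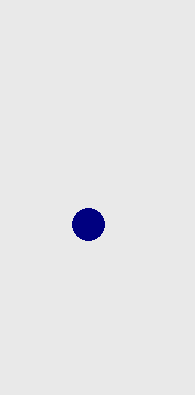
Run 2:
cx = 88; cy = 224; r = 16; fill = 'navy'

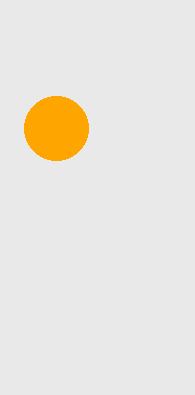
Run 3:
cx = 56, cy = 128, r = 32, fill = 'orange'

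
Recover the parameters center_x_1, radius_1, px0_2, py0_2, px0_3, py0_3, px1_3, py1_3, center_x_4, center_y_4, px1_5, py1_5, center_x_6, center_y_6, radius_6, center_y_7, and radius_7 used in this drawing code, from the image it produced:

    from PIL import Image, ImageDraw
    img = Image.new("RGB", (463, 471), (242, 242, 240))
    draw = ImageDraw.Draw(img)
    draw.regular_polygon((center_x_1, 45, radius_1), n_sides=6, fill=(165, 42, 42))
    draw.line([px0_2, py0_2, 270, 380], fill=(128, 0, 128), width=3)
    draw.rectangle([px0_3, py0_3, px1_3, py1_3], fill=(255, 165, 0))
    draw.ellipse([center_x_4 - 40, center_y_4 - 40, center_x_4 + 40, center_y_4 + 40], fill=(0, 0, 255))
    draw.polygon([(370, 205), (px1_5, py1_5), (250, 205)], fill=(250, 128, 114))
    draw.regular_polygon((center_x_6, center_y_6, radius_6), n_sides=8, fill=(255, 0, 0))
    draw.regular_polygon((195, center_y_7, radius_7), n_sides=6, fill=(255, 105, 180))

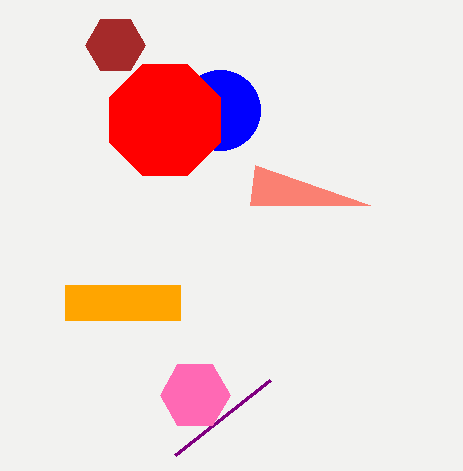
center_x_1 = 115; radius_1 = 30; px0_2 = 175; py0_2 = 455; px0_3 = 65; py0_3 = 285; px1_3 = 180; py1_3 = 320; center_x_4 = 220; center_y_4 = 110; px1_5 = 255; py1_5 = 165; center_x_6 = 165; center_y_6 = 120; radius_6 = 60; center_y_7 = 395; radius_7 = 35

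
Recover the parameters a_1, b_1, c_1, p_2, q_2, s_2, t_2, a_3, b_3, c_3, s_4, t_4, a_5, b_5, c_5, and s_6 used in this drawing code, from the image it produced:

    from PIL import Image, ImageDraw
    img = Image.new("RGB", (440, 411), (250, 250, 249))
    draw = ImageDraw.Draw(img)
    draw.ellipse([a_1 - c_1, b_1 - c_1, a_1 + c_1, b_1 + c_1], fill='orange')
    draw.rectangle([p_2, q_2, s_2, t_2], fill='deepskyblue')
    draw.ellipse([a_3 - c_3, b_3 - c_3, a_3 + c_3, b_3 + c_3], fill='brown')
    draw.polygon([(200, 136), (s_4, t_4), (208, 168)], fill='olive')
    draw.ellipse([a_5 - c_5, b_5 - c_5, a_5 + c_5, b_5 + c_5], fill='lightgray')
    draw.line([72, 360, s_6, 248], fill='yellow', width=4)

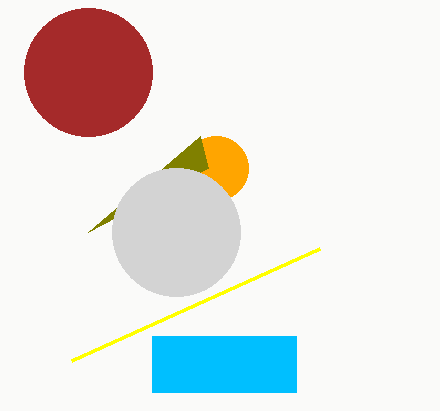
a_1 = 216
b_1 = 168
c_1 = 32
p_2 = 152
q_2 = 336
s_2 = 296
t_2 = 392
a_3 = 88
b_3 = 72
c_3 = 64
s_4 = 88
t_4 = 232
a_5 = 176
b_5 = 232
c_5 = 64
s_6 = 320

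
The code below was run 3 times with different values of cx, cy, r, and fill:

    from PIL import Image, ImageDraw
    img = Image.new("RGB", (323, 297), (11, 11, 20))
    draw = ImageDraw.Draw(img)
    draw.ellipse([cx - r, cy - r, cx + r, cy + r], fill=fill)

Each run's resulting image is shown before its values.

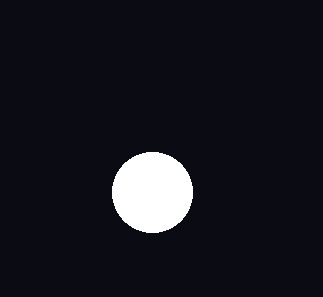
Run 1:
cx = 152
cy = 192
r = 40
fill = 'white'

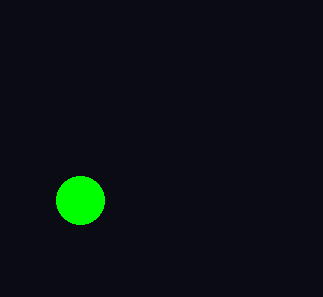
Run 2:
cx = 80, cy = 200, r = 24, fill = 'lime'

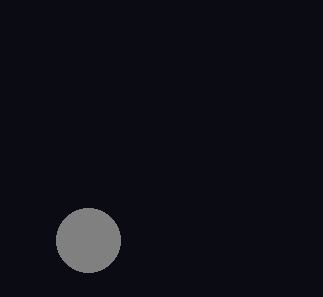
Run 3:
cx = 88
cy = 240
r = 32
fill = 'gray'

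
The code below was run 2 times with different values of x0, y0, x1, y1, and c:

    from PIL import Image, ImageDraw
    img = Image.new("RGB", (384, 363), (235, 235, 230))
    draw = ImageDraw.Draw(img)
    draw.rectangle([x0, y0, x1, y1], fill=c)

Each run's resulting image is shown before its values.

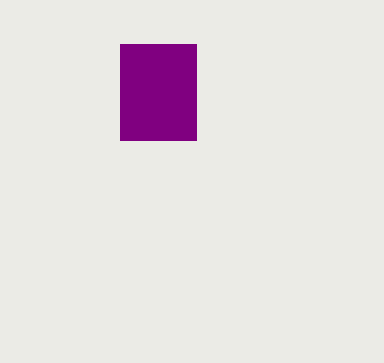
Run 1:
x0 = 120, y0 = 44, x1 = 196, y1 = 140, c = 'purple'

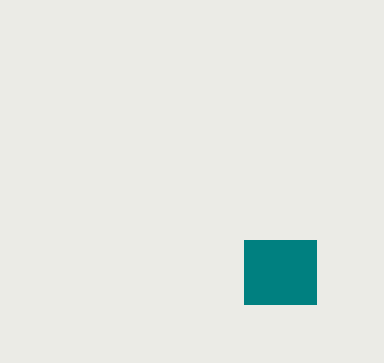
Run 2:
x0 = 244; y0 = 240; x1 = 316; y1 = 304; c = 'teal'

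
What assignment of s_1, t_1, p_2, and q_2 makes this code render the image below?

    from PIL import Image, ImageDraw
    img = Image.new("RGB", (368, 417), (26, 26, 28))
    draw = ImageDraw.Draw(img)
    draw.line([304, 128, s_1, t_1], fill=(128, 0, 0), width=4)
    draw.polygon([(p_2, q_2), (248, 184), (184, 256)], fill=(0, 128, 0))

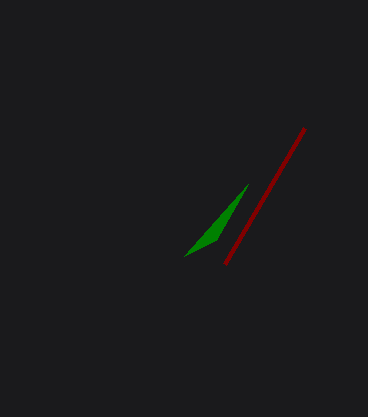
s_1 = 224
t_1 = 264
p_2 = 216
q_2 = 240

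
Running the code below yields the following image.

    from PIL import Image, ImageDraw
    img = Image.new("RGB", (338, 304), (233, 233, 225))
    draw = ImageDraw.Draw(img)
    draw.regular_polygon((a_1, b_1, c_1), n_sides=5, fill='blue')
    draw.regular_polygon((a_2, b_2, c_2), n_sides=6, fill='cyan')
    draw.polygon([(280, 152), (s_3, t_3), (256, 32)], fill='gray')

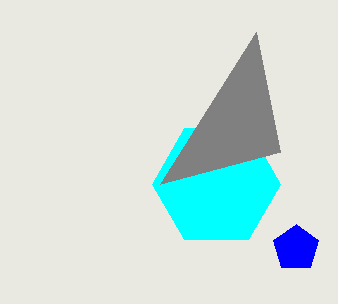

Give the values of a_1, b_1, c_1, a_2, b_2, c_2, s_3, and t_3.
a_1 = 296; b_1 = 248; c_1 = 24; a_2 = 216; b_2 = 184; c_2 = 64; s_3 = 160; t_3 = 184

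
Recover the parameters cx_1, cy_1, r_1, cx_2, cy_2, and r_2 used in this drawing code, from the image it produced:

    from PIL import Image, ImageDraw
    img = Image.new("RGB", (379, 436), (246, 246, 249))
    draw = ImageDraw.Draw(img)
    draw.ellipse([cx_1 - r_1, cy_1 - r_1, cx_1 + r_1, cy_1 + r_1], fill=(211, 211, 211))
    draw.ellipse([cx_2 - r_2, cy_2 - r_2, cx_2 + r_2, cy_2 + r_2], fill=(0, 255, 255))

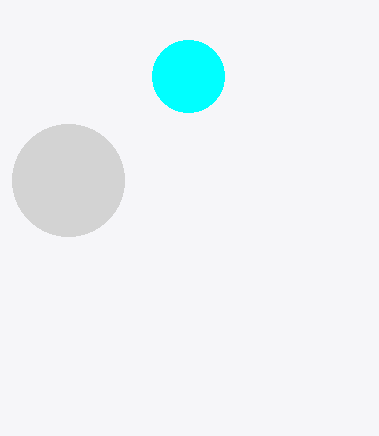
cx_1 = 68, cy_1 = 180, r_1 = 56, cx_2 = 188, cy_2 = 76, r_2 = 36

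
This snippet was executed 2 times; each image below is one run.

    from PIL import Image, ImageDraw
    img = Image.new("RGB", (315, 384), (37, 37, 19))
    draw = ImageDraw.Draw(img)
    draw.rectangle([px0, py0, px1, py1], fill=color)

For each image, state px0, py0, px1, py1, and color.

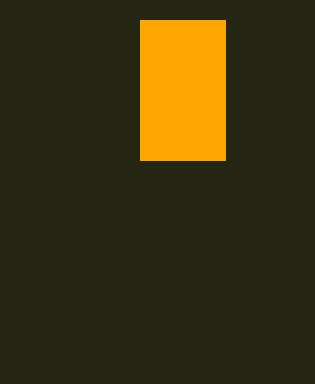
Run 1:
px0 = 140, py0 = 20, px1 = 225, py1 = 160, color = 'orange'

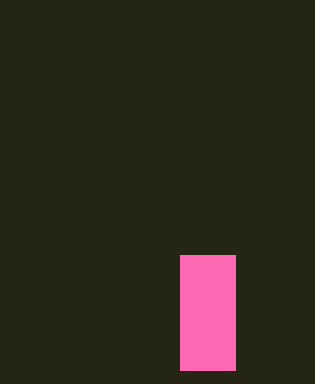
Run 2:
px0 = 180; py0 = 255; px1 = 235; py1 = 370; color = 'hotpink'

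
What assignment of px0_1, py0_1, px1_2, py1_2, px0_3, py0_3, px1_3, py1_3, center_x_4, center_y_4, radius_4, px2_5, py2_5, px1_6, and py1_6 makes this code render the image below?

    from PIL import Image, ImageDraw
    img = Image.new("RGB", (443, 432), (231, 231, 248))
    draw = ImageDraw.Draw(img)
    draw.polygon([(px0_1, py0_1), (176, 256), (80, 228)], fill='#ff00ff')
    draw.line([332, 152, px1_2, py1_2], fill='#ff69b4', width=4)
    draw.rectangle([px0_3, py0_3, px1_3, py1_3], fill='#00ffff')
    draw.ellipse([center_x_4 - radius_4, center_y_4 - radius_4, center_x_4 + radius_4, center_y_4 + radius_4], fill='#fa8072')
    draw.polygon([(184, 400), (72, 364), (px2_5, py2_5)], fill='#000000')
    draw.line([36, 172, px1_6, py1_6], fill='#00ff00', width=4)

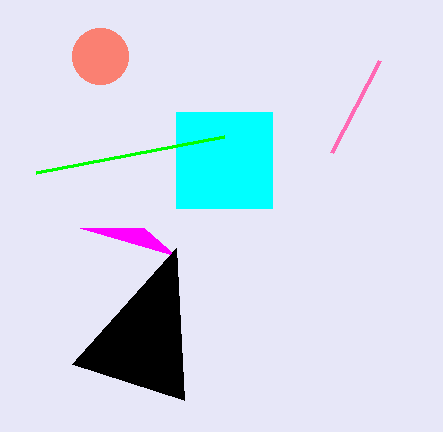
px0_1 = 144; py0_1 = 228; px1_2 = 380; py1_2 = 60; px0_3 = 176; py0_3 = 112; px1_3 = 272; py1_3 = 208; center_x_4 = 100; center_y_4 = 56; radius_4 = 28; px2_5 = 176; py2_5 = 248; px1_6 = 224; py1_6 = 136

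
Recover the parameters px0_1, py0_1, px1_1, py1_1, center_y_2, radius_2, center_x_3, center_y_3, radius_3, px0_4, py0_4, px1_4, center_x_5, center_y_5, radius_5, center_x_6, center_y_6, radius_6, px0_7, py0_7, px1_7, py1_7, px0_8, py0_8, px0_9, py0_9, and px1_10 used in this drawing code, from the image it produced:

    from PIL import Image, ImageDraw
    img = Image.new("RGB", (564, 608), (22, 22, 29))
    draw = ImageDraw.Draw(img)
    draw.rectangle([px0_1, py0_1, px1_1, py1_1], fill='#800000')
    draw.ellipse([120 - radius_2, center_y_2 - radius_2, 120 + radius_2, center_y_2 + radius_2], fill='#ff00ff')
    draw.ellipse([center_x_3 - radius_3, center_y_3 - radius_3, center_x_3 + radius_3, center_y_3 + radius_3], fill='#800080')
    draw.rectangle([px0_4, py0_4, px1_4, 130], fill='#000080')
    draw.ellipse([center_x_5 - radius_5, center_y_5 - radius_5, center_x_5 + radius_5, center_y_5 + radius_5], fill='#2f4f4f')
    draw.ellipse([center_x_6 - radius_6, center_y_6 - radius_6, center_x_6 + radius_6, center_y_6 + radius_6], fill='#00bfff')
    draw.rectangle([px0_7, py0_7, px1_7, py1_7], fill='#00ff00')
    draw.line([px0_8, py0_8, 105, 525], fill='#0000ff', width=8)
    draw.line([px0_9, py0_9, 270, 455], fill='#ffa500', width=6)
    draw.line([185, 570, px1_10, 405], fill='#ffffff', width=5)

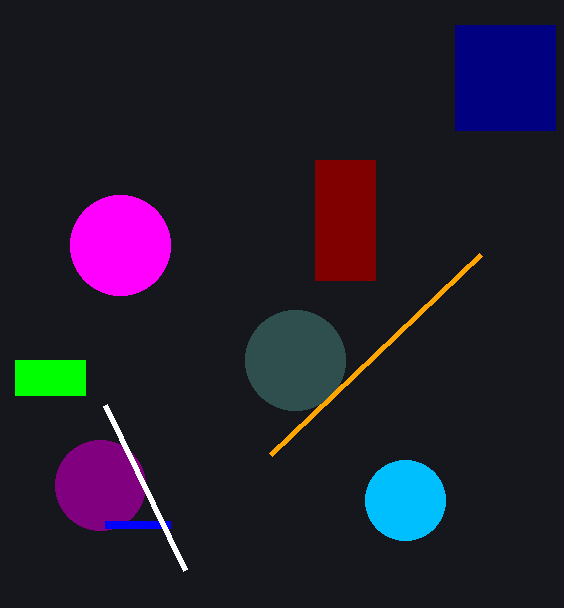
px0_1 = 315, py0_1 = 160, px1_1 = 375, py1_1 = 280, center_y_2 = 245, radius_2 = 50, center_x_3 = 100, center_y_3 = 485, radius_3 = 45, px0_4 = 455, py0_4 = 25, px1_4 = 555, center_x_5 = 295, center_y_5 = 360, radius_5 = 50, center_x_6 = 405, center_y_6 = 500, radius_6 = 40, px0_7 = 15, py0_7 = 360, px1_7 = 85, py1_7 = 395, px0_8 = 170, py0_8 = 525, px0_9 = 480, py0_9 = 255, px1_10 = 105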